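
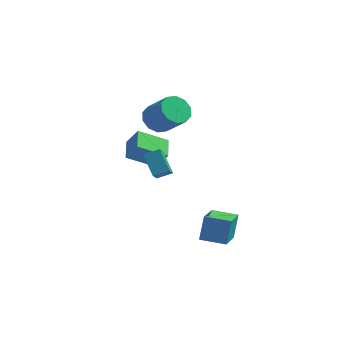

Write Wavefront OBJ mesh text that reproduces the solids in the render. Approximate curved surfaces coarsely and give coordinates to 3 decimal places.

v -2.171 0.406 2.361
v -1.539 0.192 1.629
v -0.198 -0.36 2.947
v -0.829 -0.146 3.679
v -1.454 0.777 1.787
v -0.113 0.225 3.106
v -1.642 1.22 2.164
v -0.301 0.668 3.483
v -2.033 1.352 2.617
v -0.691 0.8 3.935
v -2.475 1.123 2.971
v -1.134 0.571 4.29
v -2.802 0.62 3.093
v -1.461 0.068 4.411
v -2.887 0.035 2.934
v -1.546 -0.517 4.253
v -2.699 -0.408 2.557
v -1.358 -0.96 3.876
v -2.309 -0.54 2.105
v -0.967 -1.092 3.423
v -1.866 -0.311 1.75
v -0.525 -0.863 3.069
v -0.517 -4.421 0.981
v -1.362 -3.678 2.002
v -0.651 -3.554 0.238
v -1.497 -2.81 1.259
v 0.257 -4.01 1.321
v -0.589 -3.266 2.342
v 0.122 -3.142 0.578
v -0.723 -2.399 1.599
v 1.897 -3.884 -3.791
v 1.952 -3.299 -2.325
v 1.631 -1.936 -4.558
v 1.686 -1.352 -3.091
v 3.374 -3.728 -3.909
v 3.429 -3.144 -2.442
v 3.108 -1.781 -4.675
v 3.163 -1.196 -3.209
v -3.766 -0.332 -0.678
v -4.25 0.963 -0.239
v -2.294 0.532 -1.6
v -2.778 1.826 -1.16
v -3.022 -0.426 0.42
v -3.506 0.868 0.86
v -1.55 0.437 -0.501
v -2.034 1.732 -0.062
f 2 1 5
f 2 5 3
f 3 5 6
f 3 6 4
f 5 1 7
f 5 7 6
f 6 7 8
f 6 8 4
f 7 1 9
f 7 9 8
f 8 9 10
f 8 10 4
f 9 1 11
f 9 11 10
f 10 11 12
f 10 12 4
f 11 1 13
f 11 13 12
f 12 13 14
f 12 14 4
f 13 1 15
f 13 15 14
f 14 15 16
f 14 16 4
f 15 1 17
f 15 17 16
f 16 17 18
f 16 18 4
f 17 1 19
f 17 19 18
f 18 19 20
f 18 20 4
f 19 1 21
f 19 21 20
f 20 21 22
f 20 22 4
f 21 1 2
f 21 2 22
f 22 2 3
f 22 3 4
f 24 26 23
f 27 24 23
f 23 26 25
f 25 27 23
f 24 30 26
f 28 24 27
f 28 30 24
f 26 30 25
f 29 27 25
f 25 30 29
f 29 28 27
f 30 28 29
f 32 34 31
f 35 32 31
f 31 34 33
f 33 35 31
f 32 38 34
f 36 32 35
f 36 38 32
f 34 38 33
f 37 35 33
f 33 38 37
f 37 36 35
f 38 36 37
f 40 42 39
f 43 40 39
f 39 42 41
f 41 43 39
f 40 46 42
f 44 40 43
f 44 46 40
f 42 46 41
f 45 43 41
f 41 46 45
f 45 44 43
f 46 44 45



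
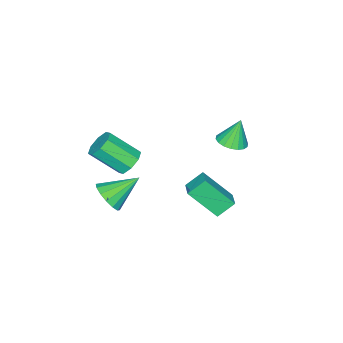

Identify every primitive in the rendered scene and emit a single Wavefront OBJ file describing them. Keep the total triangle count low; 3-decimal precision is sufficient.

v -0.259 3.064 -0.161
v 0.371 1.682 1.416
v 0.511 3.747 0.13
v 1.141 2.365 1.707
v 0.499 2.535 -0.927
v 1.129 1.153 0.65
v 1.269 3.218 -0.636
v 1.899 1.836 0.941
v 1.45 -3.577 -2.766
v 1.836 -3.99 -1.905
v 0.03 -2.583 -1.654
v 2.103 -3.534 -1.971
v 2.196 -3.089 -2.25
v 2.089 -2.775 -2.667
v 1.811 -2.676 -3.111
v 1.436 -2.818 -3.463
v 1.065 -3.164 -3.628
v 0.797 -3.62 -3.562
v 0.704 -4.065 -3.283
v 0.812 -4.379 -2.865
v 1.09 -4.478 -2.422
v 1.465 -4.336 -2.07
v 2.646 -1.142 2.379
v 3.437 -0.966 2.158
v 4.105 -2.362 3.441
v 3.314 -2.538 3.661
v 3.234 -0.609 2.652
v 3.903 -2.004 3.935
v 2.687 -0.564 2.986
v 3.355 -1.959 4.269
v 2.115 -0.858 2.965
v 2.784 -2.253 4.247
v 1.855 -1.318 2.599
v 2.523 -2.714 3.882
v 2.057 -1.676 2.105
v 2.726 -3.071 3.388
v 2.605 -1.721 1.771
v 3.273 -3.116 3.054
v 3.176 -1.427 1.793
v 3.845 -2.822 3.075
v -3.6 0.716 0.492
v -2.855 1.157 0.649
v -4.06 0.944 2.028
v -3.1 1.439 0.534
v -3.445 1.578 0.41
v -3.82 1.547 0.302
v -4.152 1.351 0.232
v -4.374 1.029 0.214
v -4.443 0.645 0.25
v -4.345 0.275 0.334
v -4.1 -0.007 0.45
v -3.755 -0.146 0.573
v -3.38 -0.115 0.681
v -3.048 0.081 0.751
v -2.826 0.403 0.77
v -2.757 0.787 0.734
f 2 4 1
f 5 2 1
f 1 4 3
f 3 5 1
f 2 8 4
f 6 2 5
f 6 8 2
f 4 8 3
f 7 5 3
f 3 8 7
f 7 6 5
f 8 6 7
f 10 9 12
f 10 12 11
f 12 9 13
f 12 13 11
f 13 9 14
f 13 14 11
f 14 9 15
f 14 15 11
f 15 9 16
f 15 16 11
f 16 9 17
f 16 17 11
f 17 9 18
f 17 18 11
f 18 9 19
f 18 19 11
f 19 9 20
f 19 20 11
f 20 9 21
f 20 21 11
f 21 9 22
f 21 22 11
f 22 9 10
f 22 10 11
f 24 23 27
f 24 27 25
f 25 27 28
f 25 28 26
f 27 23 29
f 27 29 28
f 28 29 30
f 28 30 26
f 29 23 31
f 29 31 30
f 30 31 32
f 30 32 26
f 31 23 33
f 31 33 32
f 32 33 34
f 32 34 26
f 33 23 35
f 33 35 34
f 34 35 36
f 34 36 26
f 35 23 37
f 35 37 36
f 36 37 38
f 36 38 26
f 37 23 39
f 37 39 38
f 38 39 40
f 38 40 26
f 39 23 24
f 39 24 40
f 40 24 25
f 40 25 26
f 42 41 44
f 42 44 43
f 44 41 45
f 44 45 43
f 45 41 46
f 45 46 43
f 46 41 47
f 46 47 43
f 47 41 48
f 47 48 43
f 48 41 49
f 48 49 43
f 49 41 50
f 49 50 43
f 50 41 51
f 50 51 43
f 51 41 52
f 51 52 43
f 52 41 53
f 52 53 43
f 53 41 54
f 53 54 43
f 54 41 55
f 54 55 43
f 55 41 56
f 55 56 43
f 56 41 42
f 56 42 43



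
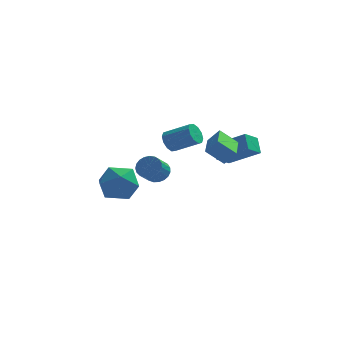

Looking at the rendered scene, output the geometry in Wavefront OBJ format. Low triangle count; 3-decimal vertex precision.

v 1.984 -1.926 0.993
v 2.572 -1.888 1.686
v 1.925 0.023 0.938
v 2.514 0.06 1.631
v 2.906 -1.92 0.209
v 3.495 -1.883 0.902
v 2.848 0.028 0.154
v 3.436 0.066 0.847
v -0.854 2.541 -2.435
v -0.164 2.318 -2.349
v -0.516 1.496 -1.659
v -1.206 1.719 -1.745
v -0.194 2.52 -2.124
v -0.546 1.697 -1.434
v -0.338 2.725 -1.953
v -0.69 1.903 -1.263
v -0.571 2.898 -1.865
v -0.923 2.076 -1.175
v -0.853 3.01 -1.876
v -1.205 2.188 -1.185
v -1.135 3.041 -1.983
v -1.487 2.219 -1.293
v -1.368 2.985 -2.169
v -1.721 2.163 -1.478
v -1.513 2.853 -2.4
v -1.865 2.03 -1.71
v -1.544 2.666 -2.638
v -1.896 1.844 -1.948
v -1.455 2.458 -2.841
v -1.807 1.636 -2.15
v -1.263 2.265 -2.973
v -1.615 1.442 -2.283
v -0.999 2.119 -3.013
v -1.352 1.296 -2.322
v -0.711 2.046 -2.952
v -1.063 1.224 -2.262
v -0.447 2.059 -2.802
v -0.799 1.236 -2.112
v -0.254 2.155 -2.589
v -0.606 1.333 -1.899
v -0.057 0.883 0.41
v 0.275 1.204 -0.075
v 1.63 0.919 0.666
v 1.297 0.597 1.15
v 0.174 1.481 0.216
v 1.529 1.196 0.957
v -0.015 1.529 0.582
v 1.339 1.244 1.322
v -0.221 1.33 0.881
v 1.134 1.045 1.622
v -0.364 0.96 1
v 0.991 0.675 1.741
v -0.39 0.561 0.894
v 0.965 0.276 1.635
v -0.289 0.284 0.603
v 1.066 -0.001 1.344
v -0.099 0.236 0.238
v 1.255 -0.049 0.978
v 0.106 0.435 -0.062
v 1.461 0.15 0.679
v 0.249 0.805 -0.181
v 1.604 0.52 0.56
v -2.908 3.191 -2.774
v -1.901 2.827 -3.4
v -3.659 1.333 -2.9
v -2.652 0.969 -3.526
v -2.562 1.265 -2.325
v -2.098 2.413 -2.247
v -3.462 1.747 -4.053
v -2.998 2.895 -3.975
v -2.243 1.934 -4.191
v -1.687 1.637 -3.122
v -3.873 2.523 -3.178
v -3.317 2.226 -2.109
v 2.289 0.996 -0.761
v 2.072 1.722 -0.034
v 2.867 1.723 -1.314
v 2.65 2.448 -0.586
v 3.91 0.472 0.246
v 3.693 1.197 0.974
v 4.488 1.198 -0.306
v 4.271 1.924 0.421
f 2 4 1
f 5 2 1
f 1 4 3
f 3 5 1
f 2 8 4
f 6 2 5
f 6 8 2
f 4 8 3
f 7 5 3
f 3 8 7
f 7 6 5
f 8 6 7
f 10 9 13
f 10 13 11
f 11 13 14
f 11 14 12
f 13 9 15
f 13 15 14
f 14 15 16
f 14 16 12
f 15 9 17
f 15 17 16
f 16 17 18
f 16 18 12
f 17 9 19
f 17 19 18
f 18 19 20
f 18 20 12
f 19 9 21
f 19 21 20
f 20 21 22
f 20 22 12
f 21 9 23
f 21 23 22
f 22 23 24
f 22 24 12
f 23 9 25
f 23 25 24
f 24 25 26
f 24 26 12
f 25 9 27
f 25 27 26
f 26 27 28
f 26 28 12
f 27 9 29
f 27 29 28
f 28 29 30
f 28 30 12
f 29 9 31
f 29 31 30
f 30 31 32
f 30 32 12
f 31 9 33
f 31 33 32
f 32 33 34
f 32 34 12
f 33 9 35
f 33 35 34
f 34 35 36
f 34 36 12
f 35 9 37
f 35 37 36
f 36 37 38
f 36 38 12
f 37 9 39
f 37 39 38
f 38 39 40
f 38 40 12
f 39 9 10
f 39 10 40
f 40 10 11
f 40 11 12
f 42 41 45
f 42 45 43
f 43 45 46
f 43 46 44
f 45 41 47
f 45 47 46
f 46 47 48
f 46 48 44
f 47 41 49
f 47 49 48
f 48 49 50
f 48 50 44
f 49 41 51
f 49 51 50
f 50 51 52
f 50 52 44
f 51 41 53
f 51 53 52
f 52 53 54
f 52 54 44
f 53 41 55
f 53 55 54
f 54 55 56
f 54 56 44
f 55 41 57
f 55 57 56
f 56 57 58
f 56 58 44
f 57 41 59
f 57 59 58
f 58 59 60
f 58 60 44
f 59 41 61
f 59 61 60
f 60 61 62
f 60 62 44
f 61 41 42
f 61 42 62
f 62 42 43
f 62 43 44
f 63 74 68
f 63 68 64
f 63 64 70
f 63 70 73
f 63 73 74
f 64 68 72
f 68 74 67
f 74 73 65
f 73 70 69
f 70 64 71
f 66 72 67
f 66 67 65
f 66 65 69
f 66 69 71
f 66 71 72
f 67 72 68
f 65 67 74
f 69 65 73
f 71 69 70
f 72 71 64
f 76 78 75
f 79 76 75
f 75 78 77
f 77 79 75
f 76 82 78
f 80 76 79
f 80 82 76
f 78 82 77
f 81 79 77
f 77 82 81
f 81 80 79
f 82 80 81



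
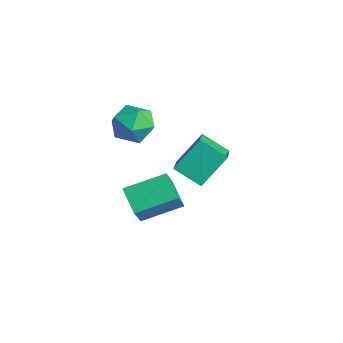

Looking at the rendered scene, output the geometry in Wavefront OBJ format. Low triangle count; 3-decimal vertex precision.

v -1.34 -0.57 3.495
v -0.339 -0.926 3.284
v -2.001 -2.094 2.936
v -1 -2.45 2.725
v -1.318 -2.303 3.75
v -0.909 -1.361 4.095
v -1.431 -1.659 2.125
v -1.022 -0.717 2.47
v -0.395 -1.599 2.437
v -0.325 -1.997 3.442
v -2.015 -1.023 2.778
v -1.945 -1.421 3.783
v -1.854 -1.394 -2.303
v -1.364 0.467 -1.657
v -0.632 -1.467 -3.022
v -0.141 0.395 -2.376
v -1.039 -2.115 -0.844
v -0.548 -0.253 -0.198
v 0.184 -2.187 -1.563
v 0.674 -0.326 -0.917
v -0.593 0.248 0.356
v -0.672 1.545 1.659
v 0.387 1.035 -0.368
v 0.308 2.332 0.935
v 0.952 -0.712 1.405
v 0.873 0.585 2.708
v 1.932 0.075 0.681
v 1.853 1.372 1.984
f 1 12 6
f 1 6 2
f 1 2 8
f 1 8 11
f 1 11 12
f 2 6 10
f 6 12 5
f 12 11 3
f 11 8 7
f 8 2 9
f 4 10 5
f 4 5 3
f 4 3 7
f 4 7 9
f 4 9 10
f 5 10 6
f 3 5 12
f 7 3 11
f 9 7 8
f 10 9 2
f 14 16 13
f 17 14 13
f 13 16 15
f 15 17 13
f 14 20 16
f 18 14 17
f 18 20 14
f 16 20 15
f 19 17 15
f 15 20 19
f 19 18 17
f 20 18 19
f 22 24 21
f 25 22 21
f 21 24 23
f 23 25 21
f 22 28 24
f 26 22 25
f 26 28 22
f 24 28 23
f 27 25 23
f 23 28 27
f 27 26 25
f 28 26 27



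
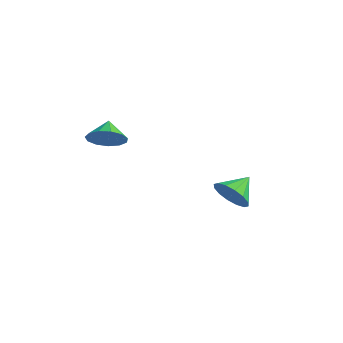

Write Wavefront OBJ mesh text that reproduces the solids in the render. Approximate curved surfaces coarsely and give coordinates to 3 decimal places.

v -2.133 -2.849 3.047
v -1.68 -3.103 3.757
v -2.587 -2.131 3.593
v -1.405 -2.757 3.533
v -1.36 -2.441 3.154
v -1.561 -2.253 2.741
v -1.943 -2.255 2.425
v -2.386 -2.446 2.307
v -2.748 -2.764 2.423
v -2.914 -3.109 2.738
v -2.833 -3.372 3.15
v -2.529 -3.468 3.53
v -2.099 -3.368 3.757
v 0.412 2.341 -2.132
v 0.876 2.666 -2.881
v 0.528 3.519 -1.548
v 0.408 2.758 -2.974
v -0.06 2.739 -2.841
v -0.401 2.613 -2.518
v -0.525 2.414 -2.091
v -0.397 2.195 -1.676
v -0.053 2.016 -1.382
v 0.415 1.923 -1.289
v 0.883 1.943 -1.422
v 1.224 2.069 -1.745
v 1.348 2.268 -2.172
v 1.221 2.486 -2.588
f 2 1 4
f 2 4 3
f 4 1 5
f 4 5 3
f 5 1 6
f 5 6 3
f 6 1 7
f 6 7 3
f 7 1 8
f 7 8 3
f 8 1 9
f 8 9 3
f 9 1 10
f 9 10 3
f 10 1 11
f 10 11 3
f 11 1 12
f 11 12 3
f 12 1 13
f 12 13 3
f 13 1 2
f 13 2 3
f 15 14 17
f 15 17 16
f 17 14 18
f 17 18 16
f 18 14 19
f 18 19 16
f 19 14 20
f 19 20 16
f 20 14 21
f 20 21 16
f 21 14 22
f 21 22 16
f 22 14 23
f 22 23 16
f 23 14 24
f 23 24 16
f 24 14 25
f 24 25 16
f 25 14 26
f 25 26 16
f 26 14 27
f 26 27 16
f 27 14 15
f 27 15 16



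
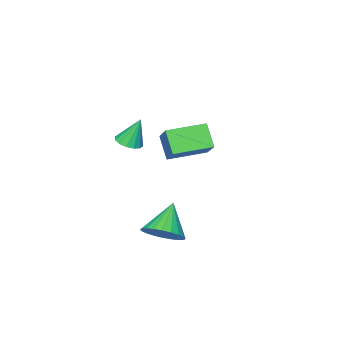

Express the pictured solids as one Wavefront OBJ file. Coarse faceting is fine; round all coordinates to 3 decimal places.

v -0.06 -2.238 -1.812
v -0.364 -2.969 -0.832
v -1.59 -1.384 -1.649
v -1.894 -2.115 -0.669
v 0.634 -1.185 -0.811
v 0.33 -1.916 0.169
v -0.896 -0.331 -0.648
v -1.2 -1.062 0.332
v 4.106 1.75 -2.746
v 4.75 1.252 -2.361
v 3.074 1.29 -1.614
v 4.793 1.559 -2.197
v 4.732 1.896 -2.116
v 4.576 2.21 -2.132
v 4.348 2.454 -2.241
v 4.083 2.591 -2.426
v 3.822 2.599 -2.661
v 3.604 2.479 -2.908
v 3.463 2.247 -3.131
v 3.419 1.94 -3.296
v 3.48 1.604 -3.376
v 3.637 1.29 -3.361
v 3.865 1.046 -3.252
v 4.129 0.909 -3.066
v 4.39 0.9 -2.832
v 4.608 1.021 -2.584
v 2.528 -1.761 0.434
v 2.858 -2.227 0.649
v 2.212 -1.399 1.706
v 3.06 -1.986 0.63
v 3.12 -1.684 0.559
v 3.021 -1.403 0.455
v 2.79 -1.218 0.344
v 2.489 -1.178 0.258
v 2.198 -1.295 0.219
v 1.996 -1.537 0.238
v 1.936 -1.839 0.309
v 2.035 -2.12 0.413
v 2.266 -2.305 0.524
v 2.567 -2.344 0.61
f 2 4 1
f 5 2 1
f 1 4 3
f 3 5 1
f 2 8 4
f 6 2 5
f 6 8 2
f 4 8 3
f 7 5 3
f 3 8 7
f 7 6 5
f 8 6 7
f 10 9 12
f 10 12 11
f 12 9 13
f 12 13 11
f 13 9 14
f 13 14 11
f 14 9 15
f 14 15 11
f 15 9 16
f 15 16 11
f 16 9 17
f 16 17 11
f 17 9 18
f 17 18 11
f 18 9 19
f 18 19 11
f 19 9 20
f 19 20 11
f 20 9 21
f 20 21 11
f 21 9 22
f 21 22 11
f 22 9 23
f 22 23 11
f 23 9 24
f 23 24 11
f 24 9 25
f 24 25 11
f 25 9 26
f 25 26 11
f 26 9 10
f 26 10 11
f 28 27 30
f 28 30 29
f 30 27 31
f 30 31 29
f 31 27 32
f 31 32 29
f 32 27 33
f 32 33 29
f 33 27 34
f 33 34 29
f 34 27 35
f 34 35 29
f 35 27 36
f 35 36 29
f 36 27 37
f 36 37 29
f 37 27 38
f 37 38 29
f 38 27 39
f 38 39 29
f 39 27 40
f 39 40 29
f 40 27 28
f 40 28 29



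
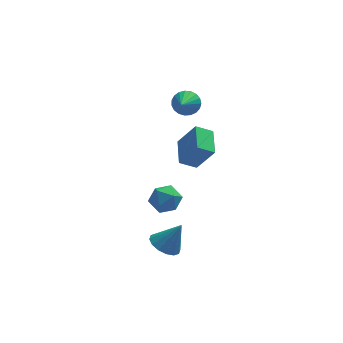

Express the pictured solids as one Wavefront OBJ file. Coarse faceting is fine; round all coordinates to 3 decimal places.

v 2.348 -3.436 3.208
v 3.27 -3.91 4.777
v 2.511 -1.735 3.626
v 3.433 -2.208 5.194
v 3.327 -3.392 2.646
v 4.249 -3.865 4.214
v 3.49 -1.69 3.063
v 4.412 -2.164 4.632
v 1.537 -3.561 -3.744
v 2.016 -2.74 -4.052
v 2.483 -3.519 -2.156
v 1.596 -2.565 -3.806
v 1.159 -2.657 -3.544
v 0.824 -2.991 -3.335
v 0.68 -3.478 -3.236
v 0.765 -3.988 -3.273
v 1.057 -4.383 -3.436
v 1.477 -4.557 -3.682
v 1.914 -4.465 -3.945
v 2.249 -4.131 -4.154
v 2.394 -3.644 -4.253
v 2.308 -3.135 -4.216
v 1.506 0.304 -2.071
v 2.379 -0.041 -1.598
v 1.581 -0.999 -3.162
v 2.454 -1.344 -2.689
v 1.531 -1.393 -2.188
v 1.485 -0.587 -1.514
v 2.475 -0.453 -3.246
v 2.429 0.353 -2.572
v 2.978 -0.509 -2.325
v 2.395 -1.09 -1.671
v 1.565 0.05 -3.089
v 0.982 -0.531 -2.435
v 3.664 2.871 3.257
v 4.161 2.357 2.761
v 3.156 1.429 4.243
v 4.391 2.455 3.023
v 4.496 2.625 3.325
v 4.456 2.837 3.615
v 4.28 3.055 3.843
v 3.997 3.242 3.97
v 3.657 3.364 3.974
v 3.318 3.401 3.853
v 3.038 3.347 3.63
v 2.867 3.21 3.342
v 2.834 3.015 3.039
v 2.945 2.795 2.774
v 3.179 2.588 2.592
v 3.498 2.43 2.526
v 3.845 2.349 2.586
f 2 4 1
f 5 2 1
f 1 4 3
f 3 5 1
f 2 8 4
f 6 2 5
f 6 8 2
f 4 8 3
f 7 5 3
f 3 8 7
f 7 6 5
f 8 6 7
f 10 9 12
f 10 12 11
f 12 9 13
f 12 13 11
f 13 9 14
f 13 14 11
f 14 9 15
f 14 15 11
f 15 9 16
f 15 16 11
f 16 9 17
f 16 17 11
f 17 9 18
f 17 18 11
f 18 9 19
f 18 19 11
f 19 9 20
f 19 20 11
f 20 9 21
f 20 21 11
f 21 9 22
f 21 22 11
f 22 9 10
f 22 10 11
f 23 34 28
f 23 28 24
f 23 24 30
f 23 30 33
f 23 33 34
f 24 28 32
f 28 34 27
f 34 33 25
f 33 30 29
f 30 24 31
f 26 32 27
f 26 27 25
f 26 25 29
f 26 29 31
f 26 31 32
f 27 32 28
f 25 27 34
f 29 25 33
f 31 29 30
f 32 31 24
f 36 35 38
f 36 38 37
f 38 35 39
f 38 39 37
f 39 35 40
f 39 40 37
f 40 35 41
f 40 41 37
f 41 35 42
f 41 42 37
f 42 35 43
f 42 43 37
f 43 35 44
f 43 44 37
f 44 35 45
f 44 45 37
f 45 35 46
f 45 46 37
f 46 35 47
f 46 47 37
f 47 35 48
f 47 48 37
f 48 35 49
f 48 49 37
f 49 35 50
f 49 50 37
f 50 35 51
f 50 51 37
f 51 35 36
f 51 36 37



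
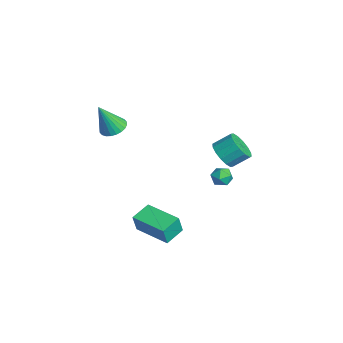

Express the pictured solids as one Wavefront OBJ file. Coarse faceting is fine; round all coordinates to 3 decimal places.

v -0.616 2.901 0.619
v 0.159 2.574 0.91
v 0.291 3.513 1.612
v -0.484 3.839 1.321
v 0.268 2.832 0.544
v 0.4 3.771 1.247
v 0.14 3.109 0.198
v 0.272 4.048 0.901
v -0.19 3.33 -0.034
v -0.058 4.268 0.668
v -0.635 3.436 -0.092
v -0.503 4.374 0.61
v -1.074 3.398 0.04
v -0.942 4.337 0.743
v -1.391 3.227 0.328
v -1.259 4.166 1.03
v -1.5 2.969 0.693
v -1.368 3.908 1.396
v -1.372 2.692 1.039
v -1.24 3.631 1.742
v -1.042 2.472 1.272
v -0.91 3.41 1.974
v -0.597 2.366 1.33
v -0.465 3.304 2.032
v -0.158 2.403 1.197
v -0.026 3.342 1.9
v -2.865 -2.309 2.142
v -2.312 -1.804 2.321
v -2.715 -3.091 3.878
v -2.558 -1.656 2.409
v -2.851 -1.607 2.457
v -3.145 -1.665 2.456
v -3.398 -1.821 2.408
v -3.569 -2.051 2.319
v -3.633 -2.321 2.203
v -3.58 -2.589 2.078
v -3.418 -2.814 1.962
v -3.172 -2.963 1.874
v -2.88 -3.012 1.827
v -2.585 -2.954 1.828
v -2.333 -2.798 1.876
v -2.162 -2.568 1.965
v -2.098 -2.298 2.081
v -2.151 -2.03 2.206
v -1.766 -0.551 -4.374
v -1.573 -0.806 -3.258
v -0.019 0.651 -4.4
v 0.174 0.395 -3.285
v -1.094 -1.535 -4.715
v -0.901 -1.791 -3.6
v 0.653 -0.334 -4.742
v 0.846 -0.589 -3.626
v 0.29 3.202 -0.601
v 0.766 2.768 -0.7
v -0.266 2.472 -0.08
v 0.21 2.038 -0.179
v 0.307 2.542 0.222
v 0.651 2.993 -0.099
v -0.151 2.247 -0.681
v 0.193 2.698 -1.002
v 0.494 2.178 -0.749
v 0.777 2.36 -0.191
v -0.277 2.88 -0.589
v 0.006 3.062 -0.031
f 2 1 5
f 2 5 3
f 3 5 6
f 3 6 4
f 5 1 7
f 5 7 6
f 6 7 8
f 6 8 4
f 7 1 9
f 7 9 8
f 8 9 10
f 8 10 4
f 9 1 11
f 9 11 10
f 10 11 12
f 10 12 4
f 11 1 13
f 11 13 12
f 12 13 14
f 12 14 4
f 13 1 15
f 13 15 14
f 14 15 16
f 14 16 4
f 15 1 17
f 15 17 16
f 16 17 18
f 16 18 4
f 17 1 19
f 17 19 18
f 18 19 20
f 18 20 4
f 19 1 21
f 19 21 20
f 20 21 22
f 20 22 4
f 21 1 23
f 21 23 22
f 22 23 24
f 22 24 4
f 23 1 25
f 23 25 24
f 24 25 26
f 24 26 4
f 25 1 2
f 25 2 26
f 26 2 3
f 26 3 4
f 28 27 30
f 28 30 29
f 30 27 31
f 30 31 29
f 31 27 32
f 31 32 29
f 32 27 33
f 32 33 29
f 33 27 34
f 33 34 29
f 34 27 35
f 34 35 29
f 35 27 36
f 35 36 29
f 36 27 37
f 36 37 29
f 37 27 38
f 37 38 29
f 38 27 39
f 38 39 29
f 39 27 40
f 39 40 29
f 40 27 41
f 40 41 29
f 41 27 42
f 41 42 29
f 42 27 43
f 42 43 29
f 43 27 44
f 43 44 29
f 44 27 28
f 44 28 29
f 46 48 45
f 49 46 45
f 45 48 47
f 47 49 45
f 46 52 48
f 50 46 49
f 50 52 46
f 48 52 47
f 51 49 47
f 47 52 51
f 51 50 49
f 52 50 51
f 53 64 58
f 53 58 54
f 53 54 60
f 53 60 63
f 53 63 64
f 54 58 62
f 58 64 57
f 64 63 55
f 63 60 59
f 60 54 61
f 56 62 57
f 56 57 55
f 56 55 59
f 56 59 61
f 56 61 62
f 57 62 58
f 55 57 64
f 59 55 63
f 61 59 60
f 62 61 54



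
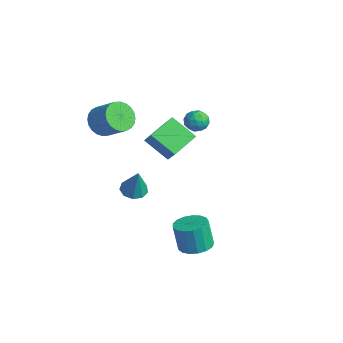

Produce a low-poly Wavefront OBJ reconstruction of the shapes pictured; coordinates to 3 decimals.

v -3.175 -1.836 0.909
v -2.207 -1.944 2.036
v -3.677 -0.04 1.512
v -2.709 -0.147 2.639
v -1.751 -1.053 -0.239
v -0.783 -1.16 0.888
v -2.253 0.744 0.364
v -1.285 0.636 1.491
v -2.883 2.573 1.516
v -2.447 1.867 1.652
v -3.853 1.853 0.888
v -3.417 1.147 1.024
v -3.772 1.553 1.669
v -3.173 1.998 2.058
v -3.127 1.722 0.482
v -2.528 2.167 0.871
v -2.598 1.341 1.014
v -2.997 1.237 1.747
v -3.303 2.483 0.793
v -3.702 2.379 1.526
v -2.58 2.283 1.639
v -3.72 1.437 0.901
v -3.928 1.676 1.28
v -3.672 1.261 1.36
v -3.007 2.36 1.878
v -2.75 1.945 1.958
v -3.529 1.761 1.968
v -3.55 1.775 0.582
v -3.293 1.36 0.662
v -2.628 2.459 1.18
v -2.372 2.044 1.26
v -2.771 1.959 0.572
v -2.413 1.559 1.344
v -2.982 1.136 0.975
v -2.812 1.473 0.656
v -2.46 1.735 0.885
v -2.647 1.497 1.775
v -3.217 1.074 1.406
v -3.425 1.313 1.785
v -3.073 1.575 2.013
v -2.736 1.188 1.4
v -3.083 2.646 1.134
v -3.653 2.223 0.765
v -3.227 2.145 0.527
v -2.875 2.407 0.755
v -3.318 2.584 1.565
v -3.887 2.161 1.196
v -3.84 1.985 1.655
v -3.488 2.247 1.884
v -3.564 2.532 1.14
v -3.972 -4.226 3.068
v -3.255 -4.638 2.358
v -1.911 -4.165 3.441
v -2.628 -3.754 4.152
v -3.286 -4.236 2.221
v -1.942 -3.764 3.304
v -3.422 -3.833 2.214
v -2.077 -3.361 3.297
v -3.641 -3.49 2.336
v -2.297 -3.017 3.419
v -3.911 -3.259 2.57
v -2.566 -2.786 3.653
v -4.19 -3.175 2.88
v -2.845 -2.702 3.963
v -4.436 -3.251 3.219
v -3.091 -2.779 4.302
v -4.611 -3.476 3.534
v -3.267 -3.003 4.617
v -4.689 -3.815 3.779
v -3.345 -3.342 4.862
v -4.658 -4.216 3.916
v -3.314 -3.744 4.999
v -4.523 -4.619 3.923
v -3.178 -4.147 5.006
v -4.303 -4.963 3.801
v -2.959 -4.49 4.884
v -4.034 -5.194 3.567
v -2.689 -4.721 4.65
v -3.755 -5.278 3.257
v -2.41 -4.805 4.34
v -3.509 -5.201 2.918
v -2.164 -4.729 4.001
v -3.333 -4.977 2.603
v -1.989 -4.504 3.686
v 2.825 -1.965 -4.645
v 3.867 -1.918 -4.405
v 3.456 -2.048 -2.596
v 2.415 -2.095 -2.835
v 3.719 -1.428 -4.403
v 3.308 -1.558 -2.594
v 3.366 -1.061 -4.457
v 2.955 -1.191 -2.648
v 2.889 -0.901 -4.554
v 2.478 -1.031 -2.744
v 2.398 -0.985 -4.671
v 1.987 -1.115 -2.862
v 2.004 -1.293 -4.783
v 1.594 -1.423 -2.973
v 1.799 -1.755 -4.863
v 1.388 -1.885 -3.053
v 1.829 -2.266 -4.892
v 1.418 -2.396 -3.083
v 2.087 -2.707 -4.866
v 1.676 -2.837 -3.056
v 2.514 -2.979 -4.788
v 2.104 -3.109 -2.979
v 3.013 -3.018 -4.678
v 2.602 -3.148 -2.868
v 3.468 -2.816 -4.56
v 3.058 -2.946 -2.751
v 3.777 -2.419 -4.461
v 3.366 -2.549 -2.652
v -2.137 -3.21 -2.34
v -1.455 -3.69 -2.588
v -1.483 -3.27 -0.42
v -1.318 -3.112 -2.616
v -1.563 -2.58 -2.516
v -2.078 -2.342 -2.333
v -2.62 -2.51 -2.154
v -2.936 -3.006 -2.062
v -2.878 -3.597 -2.1
v -2.474 -4.007 -2.251
v -1.912 -4.044 -2.443
f 2 4 1
f 5 2 1
f 1 4 3
f 3 5 1
f 2 8 4
f 6 2 5
f 6 8 2
f 4 8 3
f 7 5 3
f 3 8 7
f 7 6 5
f 8 6 7
f 9 46 25
f 46 20 49
f 25 49 14
f 46 49 25
f 9 25 21
f 25 14 26
f 21 26 10
f 25 26 21
f 9 21 30
f 21 10 31
f 30 31 16
f 21 31 30
f 9 30 42
f 30 16 45
f 42 45 19
f 30 45 42
f 9 42 46
f 42 19 50
f 46 50 20
f 42 50 46
f 10 26 37
f 26 14 40
f 37 40 18
f 26 40 37
f 14 49 27
f 49 20 48
f 27 48 13
f 49 48 27
f 20 50 47
f 50 19 43
f 47 43 11
f 50 43 47
f 19 45 44
f 45 16 32
f 44 32 15
f 45 32 44
f 16 31 36
f 31 10 33
f 36 33 17
f 31 33 36
f 12 38 24
f 38 18 39
f 24 39 13
f 38 39 24
f 12 24 22
f 24 13 23
f 22 23 11
f 24 23 22
f 12 22 29
f 22 11 28
f 29 28 15
f 22 28 29
f 12 29 34
f 29 15 35
f 34 35 17
f 29 35 34
f 12 34 38
f 34 17 41
f 38 41 18
f 34 41 38
f 13 39 27
f 39 18 40
f 27 40 14
f 39 40 27
f 11 23 47
f 23 13 48
f 47 48 20
f 23 48 47
f 15 28 44
f 28 11 43
f 44 43 19
f 28 43 44
f 17 35 36
f 35 15 32
f 36 32 16
f 35 32 36
f 18 41 37
f 41 17 33
f 37 33 10
f 41 33 37
f 52 51 55
f 52 55 53
f 53 55 56
f 53 56 54
f 55 51 57
f 55 57 56
f 56 57 58
f 56 58 54
f 57 51 59
f 57 59 58
f 58 59 60
f 58 60 54
f 59 51 61
f 59 61 60
f 60 61 62
f 60 62 54
f 61 51 63
f 61 63 62
f 62 63 64
f 62 64 54
f 63 51 65
f 63 65 64
f 64 65 66
f 64 66 54
f 65 51 67
f 65 67 66
f 66 67 68
f 66 68 54
f 67 51 69
f 67 69 68
f 68 69 70
f 68 70 54
f 69 51 71
f 69 71 70
f 70 71 72
f 70 72 54
f 71 51 73
f 71 73 72
f 72 73 74
f 72 74 54
f 73 51 75
f 73 75 74
f 74 75 76
f 74 76 54
f 75 51 77
f 75 77 76
f 76 77 78
f 76 78 54
f 77 51 79
f 77 79 78
f 78 79 80
f 78 80 54
f 79 51 81
f 79 81 80
f 80 81 82
f 80 82 54
f 81 51 83
f 81 83 82
f 82 83 84
f 82 84 54
f 83 51 52
f 83 52 84
f 84 52 53
f 84 53 54
f 86 85 89
f 86 89 87
f 87 89 90
f 87 90 88
f 89 85 91
f 89 91 90
f 90 91 92
f 90 92 88
f 91 85 93
f 91 93 92
f 92 93 94
f 92 94 88
f 93 85 95
f 93 95 94
f 94 95 96
f 94 96 88
f 95 85 97
f 95 97 96
f 96 97 98
f 96 98 88
f 97 85 99
f 97 99 98
f 98 99 100
f 98 100 88
f 99 85 101
f 99 101 100
f 100 101 102
f 100 102 88
f 101 85 103
f 101 103 102
f 102 103 104
f 102 104 88
f 103 85 105
f 103 105 104
f 104 105 106
f 104 106 88
f 105 85 107
f 105 107 106
f 106 107 108
f 106 108 88
f 107 85 109
f 107 109 108
f 108 109 110
f 108 110 88
f 109 85 111
f 109 111 110
f 110 111 112
f 110 112 88
f 111 85 86
f 111 86 112
f 112 86 87
f 112 87 88
f 114 113 116
f 114 116 115
f 116 113 117
f 116 117 115
f 117 113 118
f 117 118 115
f 118 113 119
f 118 119 115
f 119 113 120
f 119 120 115
f 120 113 121
f 120 121 115
f 121 113 122
f 121 122 115
f 122 113 123
f 122 123 115
f 123 113 114
f 123 114 115



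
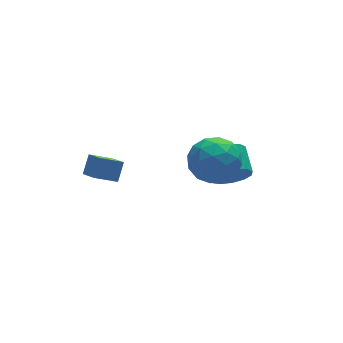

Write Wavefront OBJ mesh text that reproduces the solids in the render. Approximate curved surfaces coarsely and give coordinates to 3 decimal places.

v 1.797 0.189 -1.505
v 2.456 0.31 -2.092
v 2.721 1.433 -1.561
v 2.063 1.311 -0.975
v 2.044 0.506 -2.3
v 2.309 1.628 -1.769
v 1.553 0.601 -2.255
v 1.819 1.724 -1.725
v 1.14 0.565 -1.973
v 1.406 1.688 -1.442
v 0.936 0.41 -1.542
v 1.202 1.533 -1.012
v 1.005 0.184 -1.1
v 1.271 1.307 -0.569
v 1.325 -0.04 -0.786
v 1.591 1.083 -0.255
v 1.796 -0.191 -0.701
v 2.061 0.931 -0.17
v 2.267 -0.222 -0.871
v 2.532 0.9 -0.34
v 2.588 -0.123 -1.242
v 2.854 1 -0.712
v 2.659 0.075 -1.697
v 2.924 1.198 -1.167
v 0.64 0.352 -0.587
v 1.079 0.826 0.333
v 0.641 -1.266 0.247
v 1.08 -0.792 1.167
v 0.023 -0.557 0.864
v 0.022 0.442 0.349
v 1.698 -0.882 0.231
v 1.697 0.117 -0.284
v 1.733 0.064 0.839
v 0.698 0.265 1.23
v 1.022 -0.705 -0.65
v -0.013 -0.504 -0.259
v 0.859 0.731 -0.2
v 0.861 -1.171 0.78
v 0.239 -1.033 0.602
v 0.497 -0.754 1.143
v 0.238 0.505 -0.191
v 0.496 0.784 0.35
v -0.125 -0.029 0.662
v 1.224 -1.224 0.23
v 1.482 -0.945 0.771
v 1.223 0.314 -0.563
v 1.481 0.593 -0.022
v 1.845 -0.411 -0.082
v 1.502 0.562 0.638
v 1.503 -0.389 1.128
v 1.866 -0.443 0.578
v 1.866 0.145 0.275
v 0.893 0.68 0.868
v 0.894 -0.271 1.358
v 0.272 -0.134 1.18
v 0.272 0.454 0.877
v 1.278 0.232 1.165
v 0.826 -0.169 -0.778
v 0.827 -1.12 -0.288
v 1.448 -0.894 -0.297
v 1.448 -0.306 -0.6
v 0.217 -0.051 -0.548
v 0.218 -1.002 -0.058
v -0.146 -0.585 0.305
v -0.146 0.003 0.002
v 0.442 -0.672 -0.585
v -2.521 1.319 -0.983
v -3.446 1.479 -0.47
v -2.625 2.161 -1.433
v -3.55 2.32 -0.919
v -2.07 1.74 -0.301
v -2.995 1.899 0.213
v -2.174 2.581 -0.75
v -3.099 2.741 -0.237
f 2 1 5
f 2 5 3
f 3 5 6
f 3 6 4
f 5 1 7
f 5 7 6
f 6 7 8
f 6 8 4
f 7 1 9
f 7 9 8
f 8 9 10
f 8 10 4
f 9 1 11
f 9 11 10
f 10 11 12
f 10 12 4
f 11 1 13
f 11 13 12
f 12 13 14
f 12 14 4
f 13 1 15
f 13 15 14
f 14 15 16
f 14 16 4
f 15 1 17
f 15 17 16
f 16 17 18
f 16 18 4
f 17 1 19
f 17 19 18
f 18 19 20
f 18 20 4
f 19 1 21
f 19 21 20
f 20 21 22
f 20 22 4
f 21 1 23
f 21 23 22
f 22 23 24
f 22 24 4
f 23 1 2
f 23 2 24
f 24 2 3
f 24 3 4
f 25 62 41
f 62 36 65
f 41 65 30
f 62 65 41
f 25 41 37
f 41 30 42
f 37 42 26
f 41 42 37
f 25 37 46
f 37 26 47
f 46 47 32
f 37 47 46
f 25 46 58
f 46 32 61
f 58 61 35
f 46 61 58
f 25 58 62
f 58 35 66
f 62 66 36
f 58 66 62
f 26 42 53
f 42 30 56
f 53 56 34
f 42 56 53
f 30 65 43
f 65 36 64
f 43 64 29
f 65 64 43
f 36 66 63
f 66 35 59
f 63 59 27
f 66 59 63
f 35 61 60
f 61 32 48
f 60 48 31
f 61 48 60
f 32 47 52
f 47 26 49
f 52 49 33
f 47 49 52
f 28 54 40
f 54 34 55
f 40 55 29
f 54 55 40
f 28 40 38
f 40 29 39
f 38 39 27
f 40 39 38
f 28 38 45
f 38 27 44
f 45 44 31
f 38 44 45
f 28 45 50
f 45 31 51
f 50 51 33
f 45 51 50
f 28 50 54
f 50 33 57
f 54 57 34
f 50 57 54
f 29 55 43
f 55 34 56
f 43 56 30
f 55 56 43
f 27 39 63
f 39 29 64
f 63 64 36
f 39 64 63
f 31 44 60
f 44 27 59
f 60 59 35
f 44 59 60
f 33 51 52
f 51 31 48
f 52 48 32
f 51 48 52
f 34 57 53
f 57 33 49
f 53 49 26
f 57 49 53
f 68 70 67
f 71 68 67
f 67 70 69
f 69 71 67
f 68 74 70
f 72 68 71
f 72 74 68
f 70 74 69
f 73 71 69
f 69 74 73
f 73 72 71
f 74 72 73



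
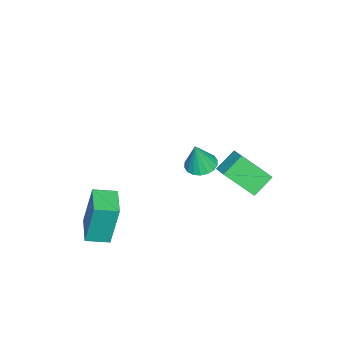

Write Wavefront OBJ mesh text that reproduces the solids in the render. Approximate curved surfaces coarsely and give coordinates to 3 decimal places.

v -0.175 1.875 1.145
v 0.471 1.783 0.992
v 0.115 1.725 2.455
v 0.453 2.078 1.029
v 0.311 2.333 1.09
v 0.073 2.498 1.162
v -0.215 2.539 1.23
v -0.494 2.448 1.281
v -0.71 2.244 1.306
v -0.821 1.968 1.298
v -0.803 1.672 1.261
v -0.661 1.417 1.2
v -0.423 1.253 1.128
v -0.135 1.212 1.06
v 0.144 1.302 1.009
v 0.361 1.506 0.984
v -3.878 2.637 -3.609
v -3.591 1.366 -2.337
v -4.69 3.144 -2.919
v -4.402 1.873 -1.647
v -3.198 3.187 -3.213
v -2.91 1.916 -1.941
v -4.009 3.694 -2.523
v -3.722 2.423 -1.251
v 0.116 -3.11 -3.954
v -0.002 -2.71 -1.845
v -0.323 -2.177 -4.156
v -0.44 -1.778 -2.046
v 1.34 -2.542 -3.994
v 1.223 -2.143 -1.884
v 0.902 -1.61 -4.195
v 0.784 -1.21 -2.086
f 2 1 4
f 2 4 3
f 4 1 5
f 4 5 3
f 5 1 6
f 5 6 3
f 6 1 7
f 6 7 3
f 7 1 8
f 7 8 3
f 8 1 9
f 8 9 3
f 9 1 10
f 9 10 3
f 10 1 11
f 10 11 3
f 11 1 12
f 11 12 3
f 12 1 13
f 12 13 3
f 13 1 14
f 13 14 3
f 14 1 15
f 14 15 3
f 15 1 16
f 15 16 3
f 16 1 2
f 16 2 3
f 18 20 17
f 21 18 17
f 17 20 19
f 19 21 17
f 18 24 20
f 22 18 21
f 22 24 18
f 20 24 19
f 23 21 19
f 19 24 23
f 23 22 21
f 24 22 23
f 26 28 25
f 29 26 25
f 25 28 27
f 27 29 25
f 26 32 28
f 30 26 29
f 30 32 26
f 28 32 27
f 31 29 27
f 27 32 31
f 31 30 29
f 32 30 31



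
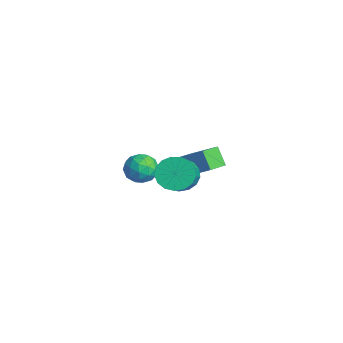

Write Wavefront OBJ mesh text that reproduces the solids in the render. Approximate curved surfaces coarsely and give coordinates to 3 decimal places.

v -2.814 1.804 1.073
v -2.148 1.462 1.353
v -3.352 0.638 0.927
v -2.686 0.296 1.207
v -3.152 0.723 1.696
v -2.819 1.444 1.786
v -2.681 0.656 0.494
v -2.348 1.377 0.584
v -2.066 0.752 0.994
v -2.357 0.793 1.738
v -3.143 1.307 0.542
v -3.434 1.348 1.286
v -2.433 1.736 1.226
v -3.067 0.364 1.054
v -3.34 0.615 1.342
v -2.949 0.414 1.506
v -2.828 1.725 1.481
v -2.436 1.524 1.645
v -3.026 1.089 1.847
v -3.064 0.576 0.635
v -2.672 0.375 0.799
v -2.551 1.686 0.774
v -2.16 1.485 0.938
v -2.474 1.011 0.433
v -1.994 1.117 1.179
v -2.311 0.432 1.093
v -2.308 0.644 0.674
v -2.112 1.067 0.727
v -2.165 1.141 1.616
v -2.481 0.456 1.53
v -2.755 0.707 1.818
v -2.559 1.131 1.871
v -2.117 0.724 1.406
v -3.019 1.644 0.75
v -3.335 0.959 0.664
v -2.941 0.969 0.409
v -2.745 1.393 0.462
v -3.189 1.668 1.187
v -3.506 0.983 1.101
v -3.388 1.033 1.553
v -3.192 1.456 1.606
v -3.383 1.376 0.874
v 1.159 1.223 3.299
v 1.719 1.376 2.734
v 3.26 0.551 4.036
v 2.701 0.397 4.601
v 1.712 1.7 2.947
v 3.253 0.875 4.25
v 1.578 1.914 3.242
v 3.119 1.089 4.544
v 1.348 1.97 3.549
v 2.889 1.144 4.851
v 1.075 1.854 3.799
v 2.616 1.029 5.101
v 0.821 1.594 3.934
v 2.363 0.769 5.237
v 0.645 1.249 3.924
v 2.186 0.424 5.226
v 0.587 0.898 3.771
v 2.128 0.073 5.073
v 0.659 0.621 3.509
v 2.201 -0.204 4.812
v 0.847 0.482 3.2
v 2.388 -0.343 4.502
v 1.106 0.513 2.913
v 2.647 -0.312 4.215
v 1.377 0.706 2.714
v 2.918 -0.119 4.016
v 1.598 1.018 2.65
v 3.14 0.193 3.952
v -0.405 2.68 2.027
v -1.002 2.579 2.798
v 0.484 3.488 2.822
v -0.113 3.387 3.592
v 0.133 1.793 2.328
v -0.464 1.692 3.098
v 1.022 2.601 3.122
v 0.425 2.5 3.893
f 1 38 17
f 38 12 41
f 17 41 6
f 38 41 17
f 1 17 13
f 17 6 18
f 13 18 2
f 17 18 13
f 1 13 22
f 13 2 23
f 22 23 8
f 13 23 22
f 1 22 34
f 22 8 37
f 34 37 11
f 22 37 34
f 1 34 38
f 34 11 42
f 38 42 12
f 34 42 38
f 2 18 29
f 18 6 32
f 29 32 10
f 18 32 29
f 6 41 19
f 41 12 40
f 19 40 5
f 41 40 19
f 12 42 39
f 42 11 35
f 39 35 3
f 42 35 39
f 11 37 36
f 37 8 24
f 36 24 7
f 37 24 36
f 8 23 28
f 23 2 25
f 28 25 9
f 23 25 28
f 4 30 16
f 30 10 31
f 16 31 5
f 30 31 16
f 4 16 14
f 16 5 15
f 14 15 3
f 16 15 14
f 4 14 21
f 14 3 20
f 21 20 7
f 14 20 21
f 4 21 26
f 21 7 27
f 26 27 9
f 21 27 26
f 4 26 30
f 26 9 33
f 30 33 10
f 26 33 30
f 5 31 19
f 31 10 32
f 19 32 6
f 31 32 19
f 3 15 39
f 15 5 40
f 39 40 12
f 15 40 39
f 7 20 36
f 20 3 35
f 36 35 11
f 20 35 36
f 9 27 28
f 27 7 24
f 28 24 8
f 27 24 28
f 10 33 29
f 33 9 25
f 29 25 2
f 33 25 29
f 44 43 47
f 44 47 45
f 45 47 48
f 45 48 46
f 47 43 49
f 47 49 48
f 48 49 50
f 48 50 46
f 49 43 51
f 49 51 50
f 50 51 52
f 50 52 46
f 51 43 53
f 51 53 52
f 52 53 54
f 52 54 46
f 53 43 55
f 53 55 54
f 54 55 56
f 54 56 46
f 55 43 57
f 55 57 56
f 56 57 58
f 56 58 46
f 57 43 59
f 57 59 58
f 58 59 60
f 58 60 46
f 59 43 61
f 59 61 60
f 60 61 62
f 60 62 46
f 61 43 63
f 61 63 62
f 62 63 64
f 62 64 46
f 63 43 65
f 63 65 64
f 64 65 66
f 64 66 46
f 65 43 67
f 65 67 66
f 66 67 68
f 66 68 46
f 67 43 69
f 67 69 68
f 68 69 70
f 68 70 46
f 69 43 44
f 69 44 70
f 70 44 45
f 70 45 46
f 72 74 71
f 75 72 71
f 71 74 73
f 73 75 71
f 72 78 74
f 76 72 75
f 76 78 72
f 74 78 73
f 77 75 73
f 73 78 77
f 77 76 75
f 78 76 77



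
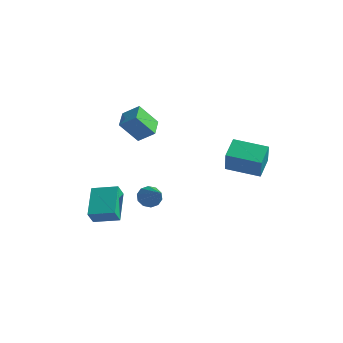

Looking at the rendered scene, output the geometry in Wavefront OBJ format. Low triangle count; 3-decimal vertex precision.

v -3.017 -3.326 2.152
v -2.192 -2.999 2.785
v -3.621 -2.326 2.423
v -2.796 -1.999 3.056
v -2.384 -2.621 0.964
v -1.559 -2.294 1.597
v -2.988 -1.621 1.235
v -2.163 -1.294 1.868
v -1.077 -3.353 -2.288
v -0.631 -3.225 -2.771
v 0.277 -4.147 -1.252
v -0.638 -2.9 -2.514
v -0.812 -2.749 -2.17
v -1.087 -2.828 -1.871
v -1.358 -3.107 -1.731
v -1.522 -3.481 -1.804
v -1.516 -3.805 -2.061
v -1.342 -3.957 -2.405
v -1.066 -3.878 -2.704
v -0.795 -3.598 -2.844
v -4.082 -4.6 -4.044
v -5.011 -3.2 -3.035
v -4.162 -4.088 -4.828
v -5.091 -2.688 -3.819
v -2.829 -3.972 -3.761
v -3.758 -2.572 -2.752
v -2.909 -3.46 -4.545
v -3.838 -2.06 -3.536
v 1.13 -0.085 -0.934
v 0.799 0.999 -0.319
v 2.826 0.597 -1.222
v 2.495 1.681 -0.606
v 1.605 -0.701 0.406
v 1.274 0.383 1.022
v 3.301 -0.019 0.119
v 2.97 1.065 0.734
f 2 4 1
f 5 2 1
f 1 4 3
f 3 5 1
f 2 8 4
f 6 2 5
f 6 8 2
f 4 8 3
f 7 5 3
f 3 8 7
f 7 6 5
f 8 6 7
f 10 9 12
f 10 12 11
f 12 9 13
f 12 13 11
f 13 9 14
f 13 14 11
f 14 9 15
f 14 15 11
f 15 9 16
f 15 16 11
f 16 9 17
f 16 17 11
f 17 9 18
f 17 18 11
f 18 9 19
f 18 19 11
f 19 9 20
f 19 20 11
f 20 9 10
f 20 10 11
f 22 24 21
f 25 22 21
f 21 24 23
f 23 25 21
f 22 28 24
f 26 22 25
f 26 28 22
f 24 28 23
f 27 25 23
f 23 28 27
f 27 26 25
f 28 26 27
f 30 32 29
f 33 30 29
f 29 32 31
f 31 33 29
f 30 36 32
f 34 30 33
f 34 36 30
f 32 36 31
f 35 33 31
f 31 36 35
f 35 34 33
f 36 34 35



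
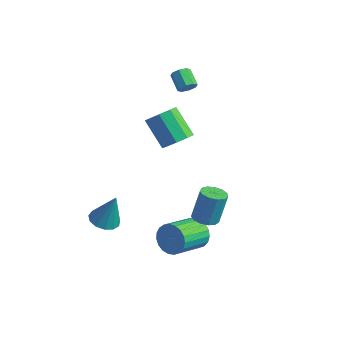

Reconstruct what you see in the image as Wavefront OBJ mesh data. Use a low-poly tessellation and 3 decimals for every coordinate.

v -2.309 1.41 0.124
v -1.563 1.394 0.848
v -3.085 1.494 2.42
v -3.831 1.51 1.696
v -1.709 2.066 0.664
v -3.231 2.166 2.235
v -2.136 2.43 0.227
v -3.658 2.53 1.799
v -2.644 2.318 -0.258
v -4.166 2.417 1.314
v -2.995 1.78 -0.564
v -4.517 1.88 1.008
v -3.026 1.07 -0.548
v -4.548 1.169 1.023
v -2.721 0.518 -0.218
v -4.243 0.618 1.354
v -2.223 0.384 0.273
v -3.745 0.484 1.844
v -1.766 0.73 0.694
v -3.288 0.83 2.265
v -2.72 -4.128 -3.92
v -2.017 -4.762 -4.001
v -2.12 -3.732 -1.84
v -1.813 -4.291 -4.15
v -1.896 -3.767 -4.226
v -2.241 -3.359 -4.204
v -2.738 -3.194 -4.093
v -3.229 -3.327 -3.926
v -3.559 -3.714 -3.757
v -3.622 -4.232 -3.64
v -3.398 -4.718 -3.612
v -2.959 -5.016 -3.681
v -2.445 -5.033 -3.826
v -3.262 3.124 3.432
v -2.933 3.613 3.624
v -3.909 4.005 4.299
v -4.238 3.516 4.108
v -3.174 3.701 3.225
v -4.15 4.093 3.9
v -3.466 3.451 2.947
v -4.442 3.843 3.622
v -3.639 3.009 2.954
v -4.615 3.401 3.629
v -3.591 2.635 3.241
v -4.567 3.027 3.916
v -3.35 2.547 3.64
v -4.326 2.939 4.315
v -3.058 2.797 3.918
v -4.034 3.189 4.593
v -2.885 3.239 3.911
v -3.861 3.631 4.586
v 2.459 -1.256 -2.427
v 3.268 -1.278 -2.471
v 3.389 -0.706 -0.517
v 2.581 -0.684 -0.473
v 3.144 -0.854 -2.587
v 3.265 -0.282 -0.633
v 2.803 -0.558 -2.653
v 2.924 0.014 -0.699
v 2.353 -0.484 -2.647
v 2.474 0.089 -0.692
v 1.936 -0.655 -2.571
v 2.058 -0.082 -0.617
v 1.686 -1.016 -2.449
v 1.807 -0.444 -0.495
v 1.681 -1.454 -2.321
v 1.802 -0.882 -0.367
v 1.923 -1.829 -2.226
v 2.045 -1.257 -0.272
v 2.336 -2.022 -2.195
v 2.457 -1.45 -0.241
v 2.787 -1.972 -2.238
v 2.909 -1.4 -0.283
v 3.135 -1.695 -2.341
v 3.256 -1.122 -0.386
v 1.899 -1.456 -3.917
v 2.456 -1.733 -4.751
v 2.518 -3.76 -4.037
v 1.961 -3.484 -3.203
v 2.765 -1.624 -4.468
v 2.827 -3.651 -3.754
v 2.924 -1.486 -4.091
v 2.986 -3.513 -3.377
v 2.906 -1.343 -3.683
v 2.968 -3.37 -2.969
v 2.714 -1.22 -3.316
v 2.776 -3.247 -2.602
v 2.381 -1.137 -3.052
v 2.443 -3.164 -2.338
v 1.965 -1.11 -2.939
v 2.026 -3.137 -2.225
v 1.537 -1.142 -2.994
v 1.599 -3.17 -2.28
v 1.172 -1.229 -3.209
v 1.234 -3.256 -2.495
v 0.933 -1.355 -3.546
v 0.994 -3.383 -2.833
v 0.86 -1.499 -3.948
v 0.922 -3.526 -3.234
v 0.968 -1.635 -4.344
v 1.03 -3.662 -3.63
v 1.236 -1.741 -4.666
v 1.298 -3.768 -3.952
v 1.619 -1.797 -4.859
v 1.681 -3.824 -4.145
v 2.051 -1.794 -4.889
v 2.113 -3.821 -4.175
f 2 1 5
f 2 5 3
f 3 5 6
f 3 6 4
f 5 1 7
f 5 7 6
f 6 7 8
f 6 8 4
f 7 1 9
f 7 9 8
f 8 9 10
f 8 10 4
f 9 1 11
f 9 11 10
f 10 11 12
f 10 12 4
f 11 1 13
f 11 13 12
f 12 13 14
f 12 14 4
f 13 1 15
f 13 15 14
f 14 15 16
f 14 16 4
f 15 1 17
f 15 17 16
f 16 17 18
f 16 18 4
f 17 1 19
f 17 19 18
f 18 19 20
f 18 20 4
f 19 1 2
f 19 2 20
f 20 2 3
f 20 3 4
f 22 21 24
f 22 24 23
f 24 21 25
f 24 25 23
f 25 21 26
f 25 26 23
f 26 21 27
f 26 27 23
f 27 21 28
f 27 28 23
f 28 21 29
f 28 29 23
f 29 21 30
f 29 30 23
f 30 21 31
f 30 31 23
f 31 21 32
f 31 32 23
f 32 21 33
f 32 33 23
f 33 21 22
f 33 22 23
f 35 34 38
f 35 38 36
f 36 38 39
f 36 39 37
f 38 34 40
f 38 40 39
f 39 40 41
f 39 41 37
f 40 34 42
f 40 42 41
f 41 42 43
f 41 43 37
f 42 34 44
f 42 44 43
f 43 44 45
f 43 45 37
f 44 34 46
f 44 46 45
f 45 46 47
f 45 47 37
f 46 34 48
f 46 48 47
f 47 48 49
f 47 49 37
f 48 34 50
f 48 50 49
f 49 50 51
f 49 51 37
f 50 34 35
f 50 35 51
f 51 35 36
f 51 36 37
f 53 52 56
f 53 56 54
f 54 56 57
f 54 57 55
f 56 52 58
f 56 58 57
f 57 58 59
f 57 59 55
f 58 52 60
f 58 60 59
f 59 60 61
f 59 61 55
f 60 52 62
f 60 62 61
f 61 62 63
f 61 63 55
f 62 52 64
f 62 64 63
f 63 64 65
f 63 65 55
f 64 52 66
f 64 66 65
f 65 66 67
f 65 67 55
f 66 52 68
f 66 68 67
f 67 68 69
f 67 69 55
f 68 52 70
f 68 70 69
f 69 70 71
f 69 71 55
f 70 52 72
f 70 72 71
f 71 72 73
f 71 73 55
f 72 52 74
f 72 74 73
f 73 74 75
f 73 75 55
f 74 52 53
f 74 53 75
f 75 53 54
f 75 54 55
f 77 76 80
f 77 80 78
f 78 80 81
f 78 81 79
f 80 76 82
f 80 82 81
f 81 82 83
f 81 83 79
f 82 76 84
f 82 84 83
f 83 84 85
f 83 85 79
f 84 76 86
f 84 86 85
f 85 86 87
f 85 87 79
f 86 76 88
f 86 88 87
f 87 88 89
f 87 89 79
f 88 76 90
f 88 90 89
f 89 90 91
f 89 91 79
f 90 76 92
f 90 92 91
f 91 92 93
f 91 93 79
f 92 76 94
f 92 94 93
f 93 94 95
f 93 95 79
f 94 76 96
f 94 96 95
f 95 96 97
f 95 97 79
f 96 76 98
f 96 98 97
f 97 98 99
f 97 99 79
f 98 76 100
f 98 100 99
f 99 100 101
f 99 101 79
f 100 76 102
f 100 102 101
f 101 102 103
f 101 103 79
f 102 76 104
f 102 104 103
f 103 104 105
f 103 105 79
f 104 76 106
f 104 106 105
f 105 106 107
f 105 107 79
f 106 76 77
f 106 77 107
f 107 77 78
f 107 78 79



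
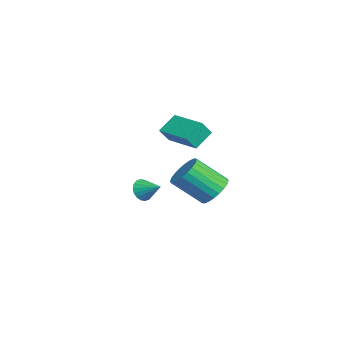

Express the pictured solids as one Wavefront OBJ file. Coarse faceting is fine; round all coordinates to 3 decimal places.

v 3.09 2.483 0.945
v 3.974 2.563 1.186
v 3.754 1.118 2.476
v 2.87 1.037 2.235
v 3.818 2.791 1.415
v 3.598 1.346 2.705
v 3.551 2.973 1.572
v 3.331 1.528 2.863
v 3.214 3.079 1.634
v 2.994 1.634 2.925
v 2.858 3.095 1.591
v 2.638 1.65 2.882
v 2.537 3.017 1.449
v 2.317 1.572 2.74
v 2.301 2.859 1.231
v 2.081 1.414 2.522
v 2.184 2.642 0.969
v 1.964 1.197 2.26
v 2.206 2.402 0.704
v 1.986 0.957 1.994
v 2.362 2.174 0.475
v 2.142 0.729 1.765
v 2.629 1.992 0.317
v 2.409 0.547 1.608
v 2.966 1.886 0.255
v 2.746 0.441 1.546
v 3.322 1.87 0.298
v 3.102 0.425 1.589
v 3.643 1.948 0.44
v 3.423 0.503 1.731
v 3.879 2.106 0.658
v 3.659 0.661 1.949
v 3.996 2.323 0.92
v 3.776 0.878 2.211
v -3.049 0.491 2.437
v -3.646 1.323 3.222
v -3.368 1.004 1.652
v -3.964 1.835 2.437
v -1.356 1.645 2.503
v -1.952 2.476 3.288
v -1.674 2.157 1.718
v -2.271 2.989 2.503
v 0.059 -0.591 -0.205
v 0.533 -0.734 -0.657
v 0.781 0.191 0.305
v 0.383 -0.511 -0.786
v 0.169 -0.303 -0.801
v -0.066 -0.153 -0.697
v -0.277 -0.089 -0.496
v -0.422 -0.125 -0.238
v -0.471 -0.253 0.027
v -0.415 -0.448 0.246
v -0.265 -0.671 0.375
v -0.051 -0.878 0.39
v 0.184 -1.028 0.286
v 0.395 -1.092 0.085
v 0.54 -1.056 -0.173
v 0.589 -0.928 -0.438
f 2 1 5
f 2 5 3
f 3 5 6
f 3 6 4
f 5 1 7
f 5 7 6
f 6 7 8
f 6 8 4
f 7 1 9
f 7 9 8
f 8 9 10
f 8 10 4
f 9 1 11
f 9 11 10
f 10 11 12
f 10 12 4
f 11 1 13
f 11 13 12
f 12 13 14
f 12 14 4
f 13 1 15
f 13 15 14
f 14 15 16
f 14 16 4
f 15 1 17
f 15 17 16
f 16 17 18
f 16 18 4
f 17 1 19
f 17 19 18
f 18 19 20
f 18 20 4
f 19 1 21
f 19 21 20
f 20 21 22
f 20 22 4
f 21 1 23
f 21 23 22
f 22 23 24
f 22 24 4
f 23 1 25
f 23 25 24
f 24 25 26
f 24 26 4
f 25 1 27
f 25 27 26
f 26 27 28
f 26 28 4
f 27 1 29
f 27 29 28
f 28 29 30
f 28 30 4
f 29 1 31
f 29 31 30
f 30 31 32
f 30 32 4
f 31 1 33
f 31 33 32
f 32 33 34
f 32 34 4
f 33 1 2
f 33 2 34
f 34 2 3
f 34 3 4
f 36 38 35
f 39 36 35
f 35 38 37
f 37 39 35
f 36 42 38
f 40 36 39
f 40 42 36
f 38 42 37
f 41 39 37
f 37 42 41
f 41 40 39
f 42 40 41
f 44 43 46
f 44 46 45
f 46 43 47
f 46 47 45
f 47 43 48
f 47 48 45
f 48 43 49
f 48 49 45
f 49 43 50
f 49 50 45
f 50 43 51
f 50 51 45
f 51 43 52
f 51 52 45
f 52 43 53
f 52 53 45
f 53 43 54
f 53 54 45
f 54 43 55
f 54 55 45
f 55 43 56
f 55 56 45
f 56 43 57
f 56 57 45
f 57 43 58
f 57 58 45
f 58 43 44
f 58 44 45



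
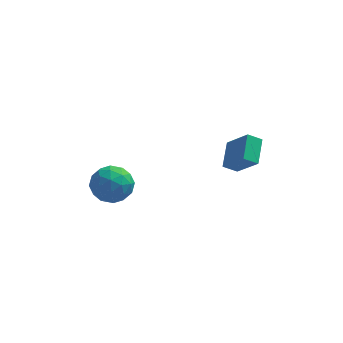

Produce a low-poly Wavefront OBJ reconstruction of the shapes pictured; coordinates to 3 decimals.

v 2.7 -1.449 -1.318
v 2.793 -0.117 -0.59
v 1.688 -0.722 -2.518
v 1.78 0.609 -1.791
v 3.38 -1.249 -1.769
v 3.472 0.082 -1.042
v 2.367 -0.523 -2.97
v 2.46 0.809 -2.242
v -3.837 -1.873 -3.284
v -2.812 -2.186 -3.591
v -3.768 -3.014 -1.889
v -2.743 -3.327 -2.196
v -2.915 -2.302 -1.794
v -2.958 -1.597 -2.656
v -3.622 -3.603 -2.824
v -3.665 -2.898 -3.686
v -2.679 -3.256 -3.306
v -2.243 -2.452 -2.67
v -4.337 -2.748 -2.81
v -3.901 -1.944 -2.174
v -3.33 -1.929 -3.56
v -3.25 -3.271 -1.92
v -3.351 -2.668 -1.684
v -2.749 -2.852 -1.864
v -3.416 -1.583 -3.011
v -2.814 -1.767 -3.191
v -2.875 -1.835 -2.135
v -3.766 -3.433 -2.289
v -3.164 -3.617 -2.469
v -3.831 -2.348 -3.616
v -3.229 -2.532 -3.796
v -3.705 -3.365 -3.345
v -2.65 -2.742 -3.573
v -2.61 -3.413 -2.753
v -3.126 -3.575 -3.122
v -3.151 -3.161 -3.629
v -2.394 -2.27 -3.199
v -2.353 -2.94 -2.379
v -2.454 -2.338 -2.143
v -2.479 -1.923 -2.65
v -2.316 -2.898 -3.032
v -4.227 -2.26 -3.101
v -4.186 -2.93 -2.281
v -4.101 -3.277 -2.83
v -4.126 -2.862 -3.337
v -3.97 -1.787 -2.727
v -3.93 -2.458 -1.907
v -3.429 -2.039 -1.851
v -3.454 -1.625 -2.358
v -4.264 -2.302 -2.448
f 2 4 1
f 5 2 1
f 1 4 3
f 3 5 1
f 2 8 4
f 6 2 5
f 6 8 2
f 4 8 3
f 7 5 3
f 3 8 7
f 7 6 5
f 8 6 7
f 9 46 25
f 46 20 49
f 25 49 14
f 46 49 25
f 9 25 21
f 25 14 26
f 21 26 10
f 25 26 21
f 9 21 30
f 21 10 31
f 30 31 16
f 21 31 30
f 9 30 42
f 30 16 45
f 42 45 19
f 30 45 42
f 9 42 46
f 42 19 50
f 46 50 20
f 42 50 46
f 10 26 37
f 26 14 40
f 37 40 18
f 26 40 37
f 14 49 27
f 49 20 48
f 27 48 13
f 49 48 27
f 20 50 47
f 50 19 43
f 47 43 11
f 50 43 47
f 19 45 44
f 45 16 32
f 44 32 15
f 45 32 44
f 16 31 36
f 31 10 33
f 36 33 17
f 31 33 36
f 12 38 24
f 38 18 39
f 24 39 13
f 38 39 24
f 12 24 22
f 24 13 23
f 22 23 11
f 24 23 22
f 12 22 29
f 22 11 28
f 29 28 15
f 22 28 29
f 12 29 34
f 29 15 35
f 34 35 17
f 29 35 34
f 12 34 38
f 34 17 41
f 38 41 18
f 34 41 38
f 13 39 27
f 39 18 40
f 27 40 14
f 39 40 27
f 11 23 47
f 23 13 48
f 47 48 20
f 23 48 47
f 15 28 44
f 28 11 43
f 44 43 19
f 28 43 44
f 17 35 36
f 35 15 32
f 36 32 16
f 35 32 36
f 18 41 37
f 41 17 33
f 37 33 10
f 41 33 37



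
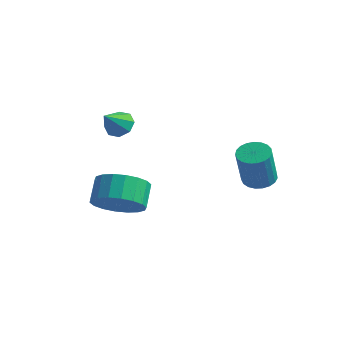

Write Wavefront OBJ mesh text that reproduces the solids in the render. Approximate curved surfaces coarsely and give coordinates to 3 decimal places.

v 3.02 1.343 0.895
v 3.642 1.125 0.773
v 3.761 0.56 2.382
v 3.14 0.777 2.505
v 3.688 1.385 0.861
v 3.807 0.82 2.47
v 3.619 1.638 0.955
v 3.738 1.073 2.564
v 3.446 1.84 1.038
v 3.565 1.275 2.648
v 3.2 1.956 1.097
v 3.319 1.391 2.707
v 2.922 1.966 1.121
v 3.041 1.4 2.731
v 2.662 1.868 1.106
v 2.781 1.303 2.716
v 2.463 1.679 1.055
v 2.583 1.114 2.664
v 2.361 1.432 0.976
v 2.481 0.867 2.585
v 2.373 1.17 0.883
v 2.492 0.605 2.492
v 2.497 0.937 0.792
v 2.616 0.372 2.401
v 2.711 0.775 0.719
v 2.831 0.21 2.328
v 2.979 0.711 0.676
v 3.098 0.146 2.286
v 3.254 0.756 0.672
v 3.373 0.191 2.281
v 3.488 0.902 0.706
v 3.608 0.337 2.315
v -1.694 -0.969 3.123
v -1.092 -1.091 2.985
v -1.686 -1.851 3.937
v -1.138 -0.765 3.338
v -1.51 -0.559 3.565
v -1.99 -0.594 3.533
v -2.297 -0.848 3.261
v -2.25 -1.173 2.908
v -1.878 -1.379 2.681
v -1.398 -1.345 2.713
v -0.43 -2.617 0.032
v 0.115 -3.088 0.795
v -0.265 -2.335 1.532
v -0.81 -1.863 0.768
v 0.419 -2.774 0.63
v 0.039 -2.02 1.366
v 0.554 -2.428 0.346
v 0.174 -1.675 1.083
v 0.494 -2.119 -0
v 0.114 -1.366 0.737
v 0.252 -1.91 -0.34
v -0.128 -1.156 0.397
v -0.126 -1.84 -0.606
v -0.506 -1.087 0.131
v -0.564 -1.924 -0.746
v -0.944 -1.171 -0.009
v -0.975 -2.145 -0.732
v -1.355 -1.392 0.005
v -1.279 -2.46 -0.566
v -1.659 -1.706 0.17
v -1.414 -2.805 -0.283
v -1.794 -2.052 0.454
v -1.354 -3.114 0.063
v -1.734 -2.361 0.8
v -1.112 -3.324 0.403
v -1.492 -2.57 1.14
v -0.734 -3.393 0.669
v -1.114 -2.64 1.406
v -0.296 -3.309 0.809
v -0.676 -2.556 1.546
f 2 1 5
f 2 5 3
f 3 5 6
f 3 6 4
f 5 1 7
f 5 7 6
f 6 7 8
f 6 8 4
f 7 1 9
f 7 9 8
f 8 9 10
f 8 10 4
f 9 1 11
f 9 11 10
f 10 11 12
f 10 12 4
f 11 1 13
f 11 13 12
f 12 13 14
f 12 14 4
f 13 1 15
f 13 15 14
f 14 15 16
f 14 16 4
f 15 1 17
f 15 17 16
f 16 17 18
f 16 18 4
f 17 1 19
f 17 19 18
f 18 19 20
f 18 20 4
f 19 1 21
f 19 21 20
f 20 21 22
f 20 22 4
f 21 1 23
f 21 23 22
f 22 23 24
f 22 24 4
f 23 1 25
f 23 25 24
f 24 25 26
f 24 26 4
f 25 1 27
f 25 27 26
f 26 27 28
f 26 28 4
f 27 1 29
f 27 29 28
f 28 29 30
f 28 30 4
f 29 1 31
f 29 31 30
f 30 31 32
f 30 32 4
f 31 1 2
f 31 2 32
f 32 2 3
f 32 3 4
f 34 33 36
f 34 36 35
f 36 33 37
f 36 37 35
f 37 33 38
f 37 38 35
f 38 33 39
f 38 39 35
f 39 33 40
f 39 40 35
f 40 33 41
f 40 41 35
f 41 33 42
f 41 42 35
f 42 33 34
f 42 34 35
f 44 43 47
f 44 47 45
f 45 47 48
f 45 48 46
f 47 43 49
f 47 49 48
f 48 49 50
f 48 50 46
f 49 43 51
f 49 51 50
f 50 51 52
f 50 52 46
f 51 43 53
f 51 53 52
f 52 53 54
f 52 54 46
f 53 43 55
f 53 55 54
f 54 55 56
f 54 56 46
f 55 43 57
f 55 57 56
f 56 57 58
f 56 58 46
f 57 43 59
f 57 59 58
f 58 59 60
f 58 60 46
f 59 43 61
f 59 61 60
f 60 61 62
f 60 62 46
f 61 43 63
f 61 63 62
f 62 63 64
f 62 64 46
f 63 43 65
f 63 65 64
f 64 65 66
f 64 66 46
f 65 43 67
f 65 67 66
f 66 67 68
f 66 68 46
f 67 43 69
f 67 69 68
f 68 69 70
f 68 70 46
f 69 43 71
f 69 71 70
f 70 71 72
f 70 72 46
f 71 43 44
f 71 44 72
f 72 44 45
f 72 45 46



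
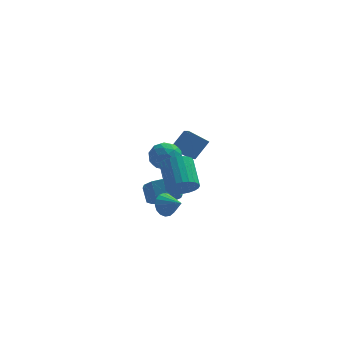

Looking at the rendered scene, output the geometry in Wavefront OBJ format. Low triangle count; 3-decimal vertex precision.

v -1.837 -4.174 1.866
v -1.161 -3.674 1.383
v -1.546 -2.045 2.532
v -2.223 -2.546 3.014
v -1.469 -3.601 1.176
v -1.854 -1.972 2.324
v -1.833 -3.615 1.073
v -2.218 -1.986 2.222
v -2.198 -3.714 1.092
v -2.583 -2.085 2.241
v -2.508 -3.883 1.228
v -2.893 -2.254 2.377
v -2.716 -4.097 1.461
v -3.101 -2.468 2.61
v -2.79 -4.322 1.756
v -3.175 -2.694 2.905
v -2.719 -4.525 2.068
v -3.104 -2.896 3.216
v -2.514 -4.675 2.348
v -2.899 -3.046 3.497
v -2.206 -4.748 2.556
v -2.591 -3.119 3.704
v -1.842 -4.734 2.658
v -2.227 -3.105 3.807
v -1.477 -4.635 2.639
v -1.862 -3.006 3.788
v -1.167 -4.466 2.503
v -1.552 -2.837 3.652
v -0.959 -4.252 2.27
v -1.344 -2.623 3.419
v -0.885 -4.026 1.975
v -1.27 -2.398 3.124
v -0.956 -3.824 1.664
v -1.341 -2.195 2.812
v -2.851 -2.39 -0.583
v -2.257 -1.989 -1.041
v -1.929 -3.11 -0.017
v -2.288 -1.764 -0.703
v -2.448 -1.682 -0.338
v -2.7 -1.762 -0.029
v -2.987 -1.986 0.153
v -3.243 -2.302 0.167
v -3.409 -2.639 0.009
v -3.447 -2.918 -0.285
v -3.348 -3.076 -0.647
v -3.136 -3.077 -0.994
v -2.859 -2.92 -1.247
v -2.579 -2.642 -1.348
v -2.362 -2.306 -1.273
v -3.648 -0.031 1.395
v -3.062 0.85 1.482
v -2.758 -0.75 2.678
v -2.172 0.131 2.765
v -3.196 0.145 3.044
v -3.747 0.589 2.252
v -2.073 -0.489 1.908
v -2.624 -0.045 1.116
v -2.089 0.567 1.8
v -2.783 0.959 2.501
v -3.037 -0.859 1.659
v -3.731 -0.467 2.36
v -3.433 0.472 1.326
v -2.387 -0.372 2.834
v -2.989 -0.364 2.998
v -2.644 0.154 3.049
v -3.836 0.319 1.778
v -3.491 0.837 1.83
v -3.57 0.423 2.747
v -2.329 -0.737 2.33
v -1.984 -0.219 2.382
v -3.176 -0.054 1.111
v -2.831 0.464 1.162
v -2.25 -0.323 1.413
v -2.517 0.824 1.564
v -1.993 0.402 2.317
v -1.936 0.037 1.814
v -2.259 0.298 1.349
v -2.925 1.055 1.976
v -2.401 0.632 2.73
v -3.004 0.64 2.894
v -3.327 0.901 2.428
v -2.353 0.888 2.163
v -3.419 -0.532 1.43
v -2.895 -0.955 2.184
v -2.493 -0.801 1.732
v -2.816 -0.54 1.266
v -3.827 -0.302 1.843
v -3.303 -0.724 2.596
v -3.561 -0.198 2.811
v -3.884 0.063 2.346
v -3.467 -0.788 1.997
v -2.932 -1.273 -0.734
v -1.988 -0.793 -0.946
v -2.245 0.034 -0.219
v -3.188 -0.447 -0.006
v -2.441 -0.556 -1.375
v -2.698 0.27 -0.648
v -3.082 -0.593 -1.559
v -3.339 0.233 -0.832
v -3.665 -0.89 -1.428
v -3.922 -0.064 -0.701
v -3.968 -1.333 -1.031
v -4.225 -0.507 -0.304
v -3.875 -1.754 -0.521
v -4.132 -0.927 0.206
v -3.422 -1.99 -0.092
v -3.679 -1.164 0.635
v -2.781 -1.953 0.092
v -3.038 -1.127 0.819
v -2.198 -1.656 -0.039
v -2.455 -0.83 0.688
v -1.895 -1.213 -0.436
v -2.152 -0.387 0.291
v -2.435 2.902 1.17
v -1.603 3.659 2.266
v -2.72 4.282 0.434
v -1.888 5.038 1.529
v -1.192 2.722 0.351
v -0.36 3.478 1.446
v -1.477 4.101 -0.386
v -0.645 4.858 0.71
f 2 1 5
f 2 5 3
f 3 5 6
f 3 6 4
f 5 1 7
f 5 7 6
f 6 7 8
f 6 8 4
f 7 1 9
f 7 9 8
f 8 9 10
f 8 10 4
f 9 1 11
f 9 11 10
f 10 11 12
f 10 12 4
f 11 1 13
f 11 13 12
f 12 13 14
f 12 14 4
f 13 1 15
f 13 15 14
f 14 15 16
f 14 16 4
f 15 1 17
f 15 17 16
f 16 17 18
f 16 18 4
f 17 1 19
f 17 19 18
f 18 19 20
f 18 20 4
f 19 1 21
f 19 21 20
f 20 21 22
f 20 22 4
f 21 1 23
f 21 23 22
f 22 23 24
f 22 24 4
f 23 1 25
f 23 25 24
f 24 25 26
f 24 26 4
f 25 1 27
f 25 27 26
f 26 27 28
f 26 28 4
f 27 1 29
f 27 29 28
f 28 29 30
f 28 30 4
f 29 1 31
f 29 31 30
f 30 31 32
f 30 32 4
f 31 1 33
f 31 33 32
f 32 33 34
f 32 34 4
f 33 1 2
f 33 2 34
f 34 2 3
f 34 3 4
f 36 35 38
f 36 38 37
f 38 35 39
f 38 39 37
f 39 35 40
f 39 40 37
f 40 35 41
f 40 41 37
f 41 35 42
f 41 42 37
f 42 35 43
f 42 43 37
f 43 35 44
f 43 44 37
f 44 35 45
f 44 45 37
f 45 35 46
f 45 46 37
f 46 35 47
f 46 47 37
f 47 35 48
f 47 48 37
f 48 35 49
f 48 49 37
f 49 35 36
f 49 36 37
f 50 87 66
f 87 61 90
f 66 90 55
f 87 90 66
f 50 66 62
f 66 55 67
f 62 67 51
f 66 67 62
f 50 62 71
f 62 51 72
f 71 72 57
f 62 72 71
f 50 71 83
f 71 57 86
f 83 86 60
f 71 86 83
f 50 83 87
f 83 60 91
f 87 91 61
f 83 91 87
f 51 67 78
f 67 55 81
f 78 81 59
f 67 81 78
f 55 90 68
f 90 61 89
f 68 89 54
f 90 89 68
f 61 91 88
f 91 60 84
f 88 84 52
f 91 84 88
f 60 86 85
f 86 57 73
f 85 73 56
f 86 73 85
f 57 72 77
f 72 51 74
f 77 74 58
f 72 74 77
f 53 79 65
f 79 59 80
f 65 80 54
f 79 80 65
f 53 65 63
f 65 54 64
f 63 64 52
f 65 64 63
f 53 63 70
f 63 52 69
f 70 69 56
f 63 69 70
f 53 70 75
f 70 56 76
f 75 76 58
f 70 76 75
f 53 75 79
f 75 58 82
f 79 82 59
f 75 82 79
f 54 80 68
f 80 59 81
f 68 81 55
f 80 81 68
f 52 64 88
f 64 54 89
f 88 89 61
f 64 89 88
f 56 69 85
f 69 52 84
f 85 84 60
f 69 84 85
f 58 76 77
f 76 56 73
f 77 73 57
f 76 73 77
f 59 82 78
f 82 58 74
f 78 74 51
f 82 74 78
f 93 92 96
f 93 96 94
f 94 96 97
f 94 97 95
f 96 92 98
f 96 98 97
f 97 98 99
f 97 99 95
f 98 92 100
f 98 100 99
f 99 100 101
f 99 101 95
f 100 92 102
f 100 102 101
f 101 102 103
f 101 103 95
f 102 92 104
f 102 104 103
f 103 104 105
f 103 105 95
f 104 92 106
f 104 106 105
f 105 106 107
f 105 107 95
f 106 92 108
f 106 108 107
f 107 108 109
f 107 109 95
f 108 92 110
f 108 110 109
f 109 110 111
f 109 111 95
f 110 92 112
f 110 112 111
f 111 112 113
f 111 113 95
f 112 92 93
f 112 93 113
f 113 93 94
f 113 94 95
f 115 117 114
f 118 115 114
f 114 117 116
f 116 118 114
f 115 121 117
f 119 115 118
f 119 121 115
f 117 121 116
f 120 118 116
f 116 121 120
f 120 119 118
f 121 119 120



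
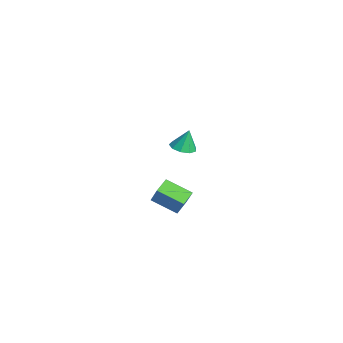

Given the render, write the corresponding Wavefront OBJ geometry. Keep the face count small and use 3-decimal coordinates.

v 2.853 -2.482 -2.844
v 2.088 -3.544 -2.244
v 2.257 -1.897 -2.569
v 1.492 -2.959 -1.968
v 3.468 -2.341 -1.812
v 2.703 -3.403 -1.211
v 2.872 -1.756 -1.536
v 2.107 -2.818 -0.936
v -3.822 -0.402 -2.753
v -3.181 -0.696 -2.673
v -3.818 -0.078 -1.587
v -3.135 -0.231 -2.803
v -3.411 0.155 -2.91
v -3.879 0.28 -2.942
v -4.321 0.085 -2.887
v -4.529 -0.337 -2.768
v -4.407 -0.79 -2.643
v -4.011 -1.062 -2.568
v -3.527 -1.025 -2.581
f 2 4 1
f 5 2 1
f 1 4 3
f 3 5 1
f 2 8 4
f 6 2 5
f 6 8 2
f 4 8 3
f 7 5 3
f 3 8 7
f 7 6 5
f 8 6 7
f 10 9 12
f 10 12 11
f 12 9 13
f 12 13 11
f 13 9 14
f 13 14 11
f 14 9 15
f 14 15 11
f 15 9 16
f 15 16 11
f 16 9 17
f 16 17 11
f 17 9 18
f 17 18 11
f 18 9 19
f 18 19 11
f 19 9 10
f 19 10 11



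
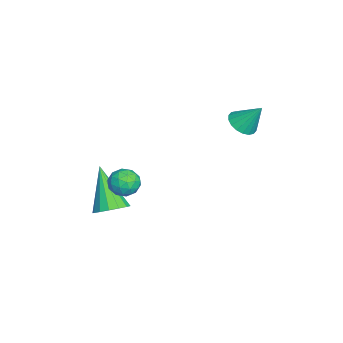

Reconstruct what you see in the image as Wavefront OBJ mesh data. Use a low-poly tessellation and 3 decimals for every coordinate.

v 0.876 -2.83 -1.228
v 1.456 -2.852 -0.836
v -0.196 -3.35 0.328
v 1.335 -2.512 -0.806
v 1.091 -2.257 -0.889
v 0.79 -2.156 -1.063
v 0.512 -2.235 -1.281
v 0.331 -2.474 -1.485
v 0.297 -2.809 -1.62
v 0.418 -3.149 -1.65
v 0.662 -3.404 -1.567
v 0.963 -3.505 -1.393
v 1.241 -3.425 -1.175
v 1.422 -3.186 -0.971
v -0.548 1.758 2.659
v 0.039 1.557 2.67
v -0.332 2.442 3.621
v 0.053 1.78 2.508
v -0.051 1.999 2.376
v -0.254 2.17 2.3
v -0.515 2.259 2.295
v -0.783 2.25 2.362
v -1.004 2.142 2.488
v -1.134 1.959 2.648
v -1.149 1.736 2.809
v -1.044 1.517 2.941
v -0.842 1.346 3.017
v -0.581 1.257 3.022
v -0.313 1.267 2.955
v -0.092 1.374 2.829
v 1.24 -1.971 1.004
v 1.592 -1.859 0.492
v 1.908 -2.681 1.308
v 2.26 -2.569 0.796
v 2.217 -2.134 1.251
v 1.804 -1.695 1.063
v 1.696 -2.845 0.737
v 1.283 -2.406 0.549
v 1.873 -2.399 0.327
v 2.196 -1.96 0.645
v 1.304 -2.58 1.155
v 1.627 -2.141 1.473
v 1.357 -1.853 0.722
v 2.143 -2.687 1.078
v 2.118 -2.431 1.346
v 2.324 -2.366 1.045
v 1.482 -1.757 1.057
v 1.689 -1.691 0.756
v 2.057 -1.852 1.202
v 1.811 -2.849 1.044
v 2.018 -2.783 0.743
v 1.176 -2.174 0.755
v 1.382 -2.109 0.454
v 1.443 -2.688 0.598
v 1.729 -2.104 0.324
v 2.122 -2.521 0.502
v 1.79 -2.684 0.467
v 1.548 -2.426 0.357
v 1.919 -1.846 0.511
v 2.312 -2.263 0.689
v 2.287 -2.007 0.956
v 2.044 -1.75 0.846
v 2.084 -2.163 0.413
v 1.188 -2.277 1.111
v 1.581 -2.694 1.289
v 1.456 -2.79 0.954
v 1.213 -2.533 0.844
v 1.378 -2.019 1.298
v 1.771 -2.436 1.476
v 1.952 -2.114 1.443
v 1.71 -1.856 1.333
v 1.416 -2.377 1.387
f 2 1 4
f 2 4 3
f 4 1 5
f 4 5 3
f 5 1 6
f 5 6 3
f 6 1 7
f 6 7 3
f 7 1 8
f 7 8 3
f 8 1 9
f 8 9 3
f 9 1 10
f 9 10 3
f 10 1 11
f 10 11 3
f 11 1 12
f 11 12 3
f 12 1 13
f 12 13 3
f 13 1 14
f 13 14 3
f 14 1 2
f 14 2 3
f 16 15 18
f 16 18 17
f 18 15 19
f 18 19 17
f 19 15 20
f 19 20 17
f 20 15 21
f 20 21 17
f 21 15 22
f 21 22 17
f 22 15 23
f 22 23 17
f 23 15 24
f 23 24 17
f 24 15 25
f 24 25 17
f 25 15 26
f 25 26 17
f 26 15 27
f 26 27 17
f 27 15 28
f 27 28 17
f 28 15 29
f 28 29 17
f 29 15 30
f 29 30 17
f 30 15 16
f 30 16 17
f 31 68 47
f 68 42 71
f 47 71 36
f 68 71 47
f 31 47 43
f 47 36 48
f 43 48 32
f 47 48 43
f 31 43 52
f 43 32 53
f 52 53 38
f 43 53 52
f 31 52 64
f 52 38 67
f 64 67 41
f 52 67 64
f 31 64 68
f 64 41 72
f 68 72 42
f 64 72 68
f 32 48 59
f 48 36 62
f 59 62 40
f 48 62 59
f 36 71 49
f 71 42 70
f 49 70 35
f 71 70 49
f 42 72 69
f 72 41 65
f 69 65 33
f 72 65 69
f 41 67 66
f 67 38 54
f 66 54 37
f 67 54 66
f 38 53 58
f 53 32 55
f 58 55 39
f 53 55 58
f 34 60 46
f 60 40 61
f 46 61 35
f 60 61 46
f 34 46 44
f 46 35 45
f 44 45 33
f 46 45 44
f 34 44 51
f 44 33 50
f 51 50 37
f 44 50 51
f 34 51 56
f 51 37 57
f 56 57 39
f 51 57 56
f 34 56 60
f 56 39 63
f 60 63 40
f 56 63 60
f 35 61 49
f 61 40 62
f 49 62 36
f 61 62 49
f 33 45 69
f 45 35 70
f 69 70 42
f 45 70 69
f 37 50 66
f 50 33 65
f 66 65 41
f 50 65 66
f 39 57 58
f 57 37 54
f 58 54 38
f 57 54 58
f 40 63 59
f 63 39 55
f 59 55 32
f 63 55 59

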